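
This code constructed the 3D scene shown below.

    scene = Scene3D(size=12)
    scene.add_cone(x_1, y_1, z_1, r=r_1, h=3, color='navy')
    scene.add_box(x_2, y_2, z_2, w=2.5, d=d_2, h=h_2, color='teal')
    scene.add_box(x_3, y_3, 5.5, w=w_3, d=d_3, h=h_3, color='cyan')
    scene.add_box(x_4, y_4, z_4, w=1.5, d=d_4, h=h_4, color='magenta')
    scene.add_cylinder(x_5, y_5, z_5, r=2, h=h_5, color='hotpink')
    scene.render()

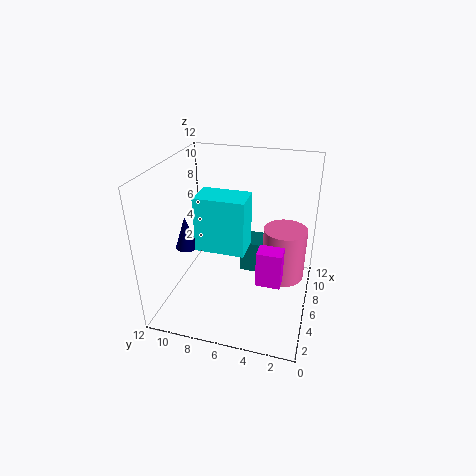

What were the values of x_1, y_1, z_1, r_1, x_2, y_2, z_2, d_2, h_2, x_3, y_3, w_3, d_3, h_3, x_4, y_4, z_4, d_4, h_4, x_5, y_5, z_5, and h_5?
x_1 = 6.5
y_1 = 11
z_1 = 4
r_1 = 1
x_2 = 8.5
y_2 = 4.5
z_2 = 1
d_2 = 2
h_2 = 3
x_3 = 4
y_3 = 5
w_3 = 2.5
d_3 = 4
h_3 = 4.5
x_4 = 4
y_4 = 2
z_4 = 3
d_4 = 2
h_4 = 3
x_5 = 9.5
y_5 = 2.5
z_5 = 0.5
h_5 = 5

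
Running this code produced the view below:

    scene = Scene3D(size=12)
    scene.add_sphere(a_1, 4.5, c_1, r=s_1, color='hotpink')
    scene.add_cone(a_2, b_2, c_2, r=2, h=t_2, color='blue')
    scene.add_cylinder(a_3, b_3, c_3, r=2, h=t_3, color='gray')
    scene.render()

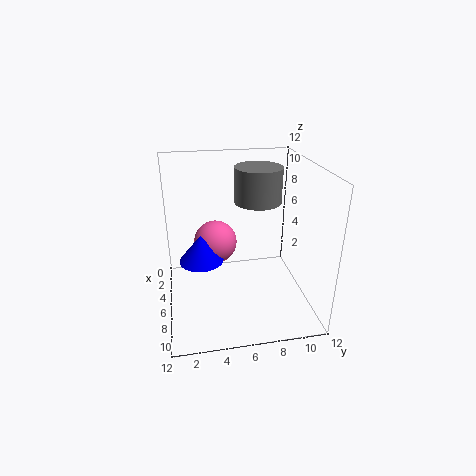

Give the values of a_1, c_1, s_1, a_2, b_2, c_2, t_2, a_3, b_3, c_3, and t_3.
a_1 = 2.5, c_1 = 4, s_1 = 2, a_2 = 4, b_2 = 3, c_2 = 3, t_2 = 2.5, a_3 = 4.5, b_3 = 8, c_3 = 8.5, t_3 = 3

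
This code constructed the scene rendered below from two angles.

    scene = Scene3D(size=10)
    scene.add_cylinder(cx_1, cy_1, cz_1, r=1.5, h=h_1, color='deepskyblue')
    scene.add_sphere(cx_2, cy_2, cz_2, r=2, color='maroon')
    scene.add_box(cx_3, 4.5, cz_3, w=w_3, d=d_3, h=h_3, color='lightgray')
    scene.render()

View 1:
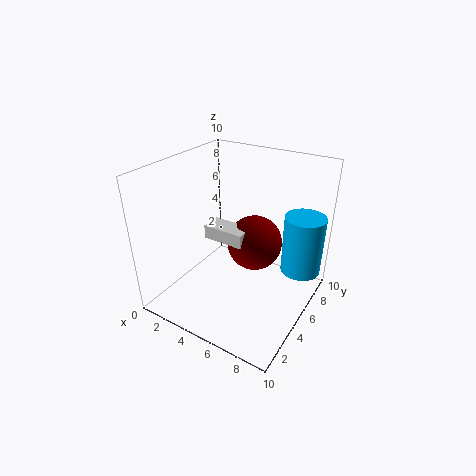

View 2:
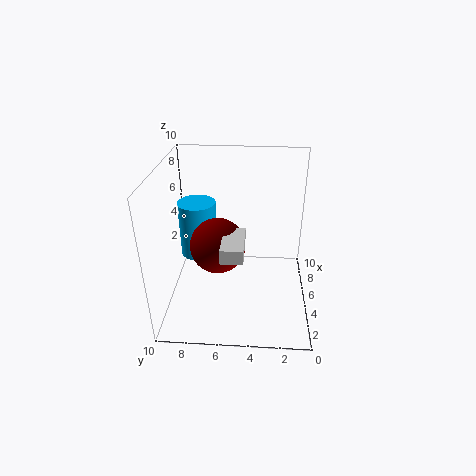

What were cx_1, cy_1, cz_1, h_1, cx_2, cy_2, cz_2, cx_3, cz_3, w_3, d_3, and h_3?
cx_1 = 8.5; cy_1 = 8.5; cz_1 = 1.5; h_1 = 4.5; cx_2 = 5.5; cy_2 = 6.5; cz_2 = 4; cx_3 = 2.5; cz_3 = 4.5; w_3 = 3; d_3 = 1.5; h_3 = 1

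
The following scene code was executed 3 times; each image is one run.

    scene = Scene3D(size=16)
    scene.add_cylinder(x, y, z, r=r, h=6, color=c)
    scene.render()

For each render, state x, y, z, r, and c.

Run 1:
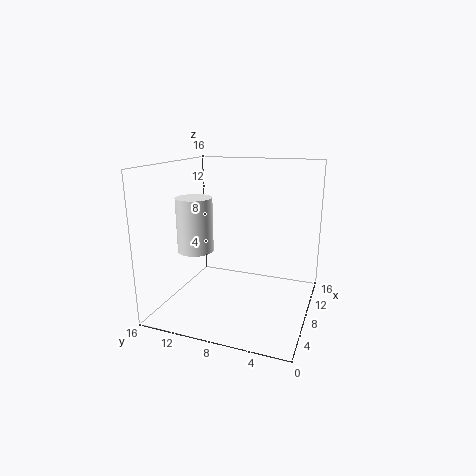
x = 6.5, y = 12.5, z = 6.5, r = 2, c = 'white'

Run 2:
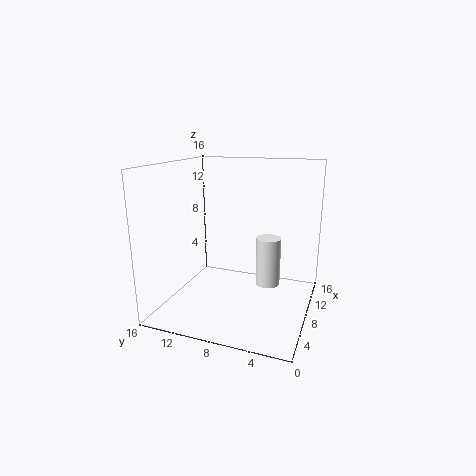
x = 12, y = 5.5, z = 1, r = 1.5, c = 'white'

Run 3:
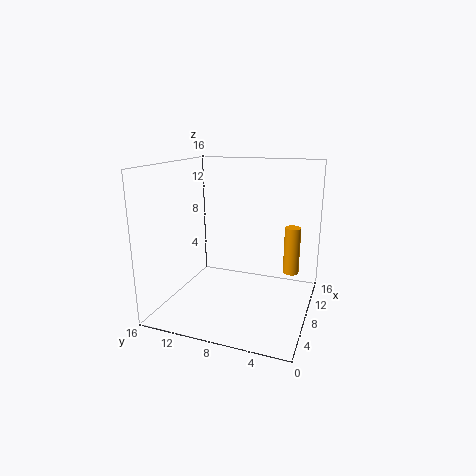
x = 14, y = 3, z = 2, r = 1, c = 'orange'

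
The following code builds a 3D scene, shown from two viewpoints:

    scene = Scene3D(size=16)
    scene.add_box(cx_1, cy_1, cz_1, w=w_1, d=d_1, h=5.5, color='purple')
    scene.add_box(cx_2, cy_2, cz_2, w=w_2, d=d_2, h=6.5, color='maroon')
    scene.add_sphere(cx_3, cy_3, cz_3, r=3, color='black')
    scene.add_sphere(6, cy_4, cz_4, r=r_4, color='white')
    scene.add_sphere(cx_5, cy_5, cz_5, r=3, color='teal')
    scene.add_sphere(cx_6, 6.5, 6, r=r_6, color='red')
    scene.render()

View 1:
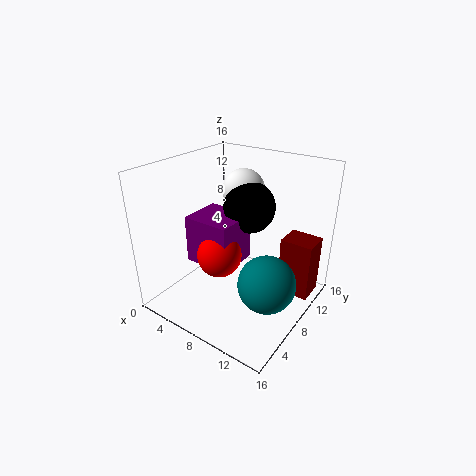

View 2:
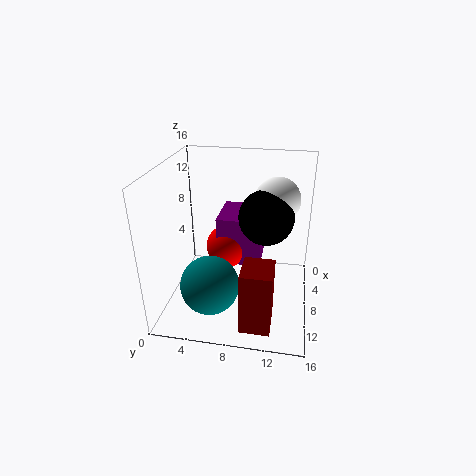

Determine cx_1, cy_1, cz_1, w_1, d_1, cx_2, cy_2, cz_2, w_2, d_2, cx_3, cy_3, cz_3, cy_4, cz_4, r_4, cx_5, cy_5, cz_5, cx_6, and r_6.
cx_1 = 2.5; cy_1 = 5.5; cz_1 = 4.5; w_1 = 5.5; d_1 = 5; cx_2 = 12.5; cy_2 = 9.5; cz_2 = 2; w_2 = 3.5; d_2 = 3; cx_3 = 7.5; cy_3 = 11; cz_3 = 10.5; cy_4 = 12; cz_4 = 12; r_4 = 2.5; cx_5 = 13; cy_5 = 6; cz_5 = 5; cx_6 = 6.5; r_6 = 2.5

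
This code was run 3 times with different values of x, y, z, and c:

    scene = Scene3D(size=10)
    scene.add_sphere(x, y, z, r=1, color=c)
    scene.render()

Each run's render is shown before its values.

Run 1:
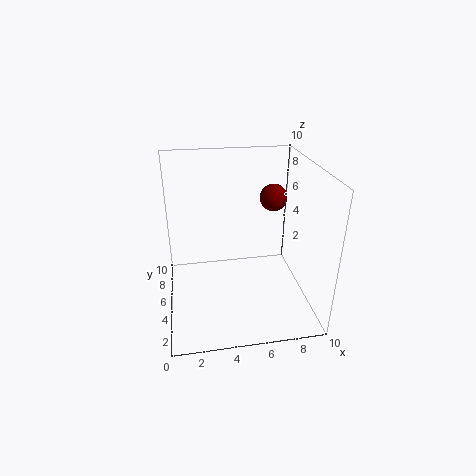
x = 8
y = 7
z = 7
c = 'maroon'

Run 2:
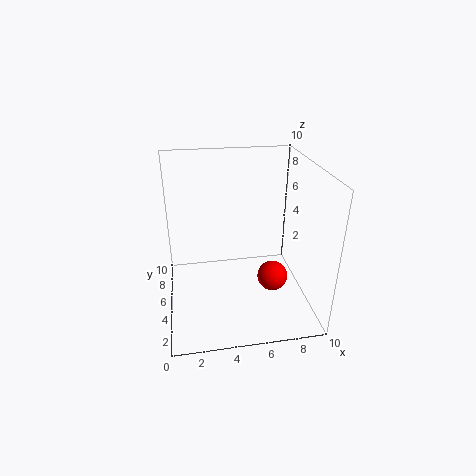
x = 7
y = 3
z = 3
c = 'red'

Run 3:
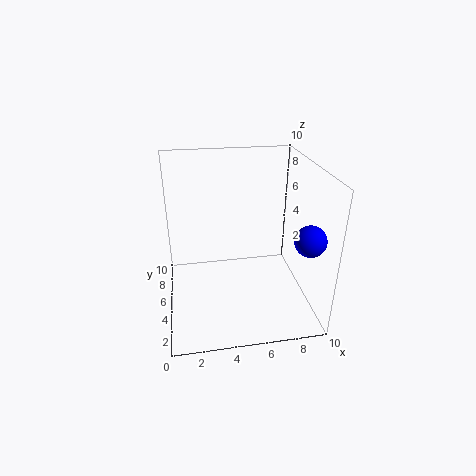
x = 9
y = 2
z = 6
c = 'blue'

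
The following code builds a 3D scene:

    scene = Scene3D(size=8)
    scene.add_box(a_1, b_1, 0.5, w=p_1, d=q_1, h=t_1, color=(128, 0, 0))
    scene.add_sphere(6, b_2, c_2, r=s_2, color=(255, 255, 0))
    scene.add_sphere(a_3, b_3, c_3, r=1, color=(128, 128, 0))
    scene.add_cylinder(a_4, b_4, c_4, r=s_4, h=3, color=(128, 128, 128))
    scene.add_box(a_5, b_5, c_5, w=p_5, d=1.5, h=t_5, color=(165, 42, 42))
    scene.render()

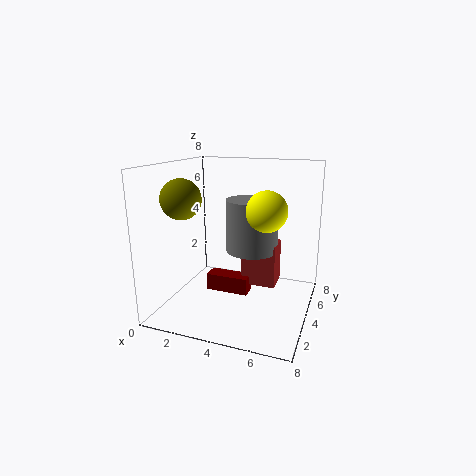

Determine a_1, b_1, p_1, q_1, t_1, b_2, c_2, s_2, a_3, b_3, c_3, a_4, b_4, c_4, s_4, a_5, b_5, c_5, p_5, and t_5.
a_1 = 2; b_1 = 4; p_1 = 2.5; q_1 = 1; t_1 = 1; b_2 = 2.5; c_2 = 6; s_2 = 1; a_3 = 2; b_3 = 1.5; c_3 = 6.5; a_4 = 4.5; b_4 = 5; c_4 = 3; s_4 = 1.5; a_5 = 4; b_5 = 4.5; c_5 = 1; p_5 = 2; t_5 = 2.5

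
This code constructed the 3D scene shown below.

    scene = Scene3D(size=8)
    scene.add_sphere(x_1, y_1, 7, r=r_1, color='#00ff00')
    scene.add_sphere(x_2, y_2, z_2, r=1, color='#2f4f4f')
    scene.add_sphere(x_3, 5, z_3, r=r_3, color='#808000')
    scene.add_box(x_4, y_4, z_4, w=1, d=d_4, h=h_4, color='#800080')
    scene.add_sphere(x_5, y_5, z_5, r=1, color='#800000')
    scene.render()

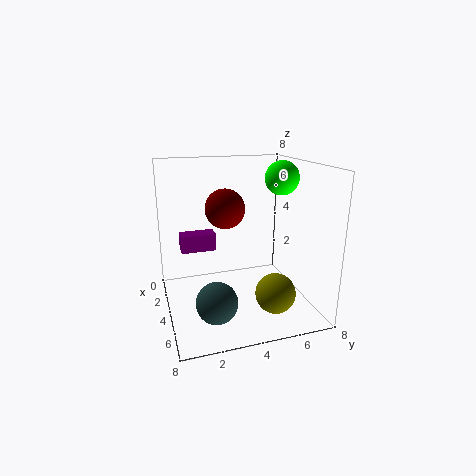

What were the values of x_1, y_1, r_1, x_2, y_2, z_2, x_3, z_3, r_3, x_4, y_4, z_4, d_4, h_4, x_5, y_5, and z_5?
x_1 = 3
y_1 = 7
r_1 = 1
x_2 = 7
y_2 = 2
z_2 = 2
x_3 = 7
z_3 = 2
r_3 = 1
x_4 = 2
y_4 = 1
z_4 = 3
d_4 = 2
h_4 = 1
x_5 = 5
y_5 = 3
z_5 = 6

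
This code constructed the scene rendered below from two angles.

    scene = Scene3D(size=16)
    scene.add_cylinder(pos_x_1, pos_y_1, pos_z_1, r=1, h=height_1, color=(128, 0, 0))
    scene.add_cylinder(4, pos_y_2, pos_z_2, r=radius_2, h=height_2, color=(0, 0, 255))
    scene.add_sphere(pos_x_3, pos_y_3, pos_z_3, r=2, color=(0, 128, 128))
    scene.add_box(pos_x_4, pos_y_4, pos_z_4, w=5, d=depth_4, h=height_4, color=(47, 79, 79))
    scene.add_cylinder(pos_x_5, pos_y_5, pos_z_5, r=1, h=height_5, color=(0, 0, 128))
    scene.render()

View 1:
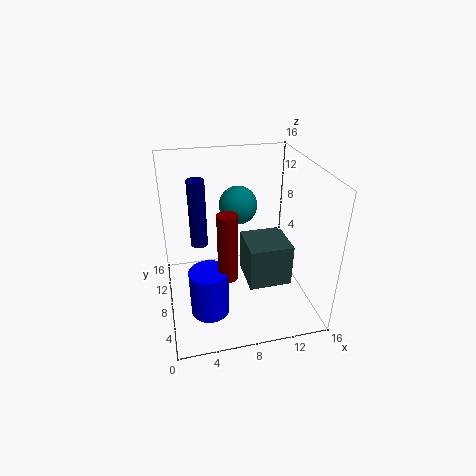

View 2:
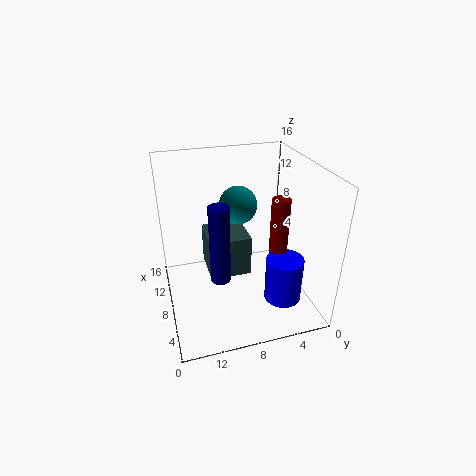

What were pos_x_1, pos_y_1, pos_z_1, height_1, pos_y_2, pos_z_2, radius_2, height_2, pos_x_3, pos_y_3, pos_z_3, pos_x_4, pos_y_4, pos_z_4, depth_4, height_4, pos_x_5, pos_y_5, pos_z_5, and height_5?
pos_x_1 = 6, pos_y_1 = 4, pos_z_1 = 6, height_1 = 7, pos_y_2 = 4, pos_z_2 = 2, radius_2 = 2, height_2 = 5, pos_x_3 = 8, pos_y_3 = 8, pos_z_3 = 12, pos_x_4 = 9, pos_y_4 = 6, pos_z_4 = 2, depth_4 = 5, height_4 = 5, pos_x_5 = 4, pos_y_5 = 11, pos_z_5 = 6, height_5 = 8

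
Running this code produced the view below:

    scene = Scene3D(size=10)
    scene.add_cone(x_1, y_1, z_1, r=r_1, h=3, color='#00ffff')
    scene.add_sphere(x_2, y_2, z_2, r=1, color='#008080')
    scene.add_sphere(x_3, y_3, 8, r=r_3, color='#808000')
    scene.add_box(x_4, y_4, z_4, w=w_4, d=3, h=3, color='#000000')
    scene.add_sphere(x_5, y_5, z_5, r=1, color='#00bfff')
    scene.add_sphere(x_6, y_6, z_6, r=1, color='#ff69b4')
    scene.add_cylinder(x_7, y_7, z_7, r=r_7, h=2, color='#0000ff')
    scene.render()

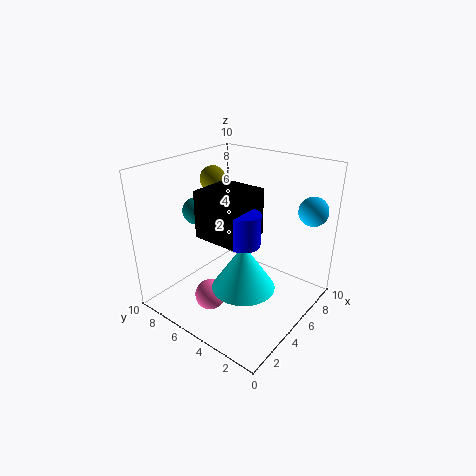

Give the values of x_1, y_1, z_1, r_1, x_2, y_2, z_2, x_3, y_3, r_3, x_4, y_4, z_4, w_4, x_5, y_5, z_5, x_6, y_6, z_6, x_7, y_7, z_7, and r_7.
x_1 = 3
y_1 = 3
z_1 = 3
r_1 = 2
x_2 = 5
y_2 = 9
z_2 = 6
x_3 = 7
y_3 = 9
r_3 = 1
x_4 = 2
y_4 = 3
z_4 = 6
w_4 = 3
x_5 = 8
y_5 = 1
z_5 = 7
x_6 = 2
y_6 = 5
z_6 = 2
x_7 = 3
y_7 = 3
z_7 = 6
r_7 = 1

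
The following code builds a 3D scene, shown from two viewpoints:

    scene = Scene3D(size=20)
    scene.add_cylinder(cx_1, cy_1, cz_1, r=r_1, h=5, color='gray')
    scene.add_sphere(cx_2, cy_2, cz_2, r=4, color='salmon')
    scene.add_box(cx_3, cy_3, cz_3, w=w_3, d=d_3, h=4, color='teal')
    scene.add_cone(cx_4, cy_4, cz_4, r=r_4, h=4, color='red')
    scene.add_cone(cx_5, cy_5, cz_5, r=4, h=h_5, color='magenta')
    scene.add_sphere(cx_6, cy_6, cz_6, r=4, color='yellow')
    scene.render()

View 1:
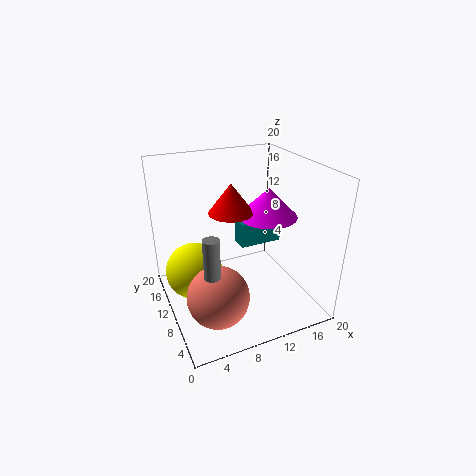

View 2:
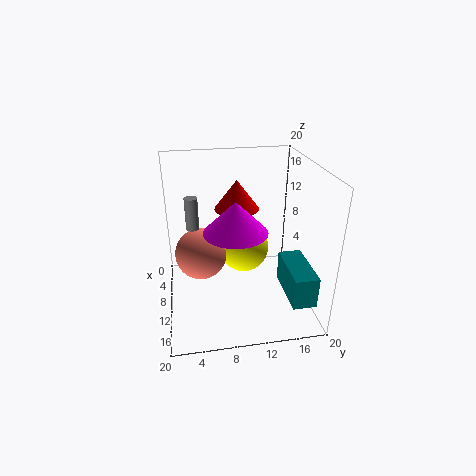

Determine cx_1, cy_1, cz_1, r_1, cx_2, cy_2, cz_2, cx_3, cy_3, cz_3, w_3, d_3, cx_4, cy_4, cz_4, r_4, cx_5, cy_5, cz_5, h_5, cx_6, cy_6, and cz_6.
cx_1 = 4; cy_1 = 4; cz_1 = 9; r_1 = 1; cx_2 = 5; cy_2 = 5; cz_2 = 5; cx_3 = 13; cy_3 = 15; cz_3 = 5; w_3 = 7; d_3 = 3; cx_4 = 9; cy_4 = 10; cz_4 = 14; r_4 = 3; cx_5 = 14; cy_5 = 9; cz_5 = 13; h_5 = 4; cx_6 = 4; cy_6 = 12; cz_6 = 5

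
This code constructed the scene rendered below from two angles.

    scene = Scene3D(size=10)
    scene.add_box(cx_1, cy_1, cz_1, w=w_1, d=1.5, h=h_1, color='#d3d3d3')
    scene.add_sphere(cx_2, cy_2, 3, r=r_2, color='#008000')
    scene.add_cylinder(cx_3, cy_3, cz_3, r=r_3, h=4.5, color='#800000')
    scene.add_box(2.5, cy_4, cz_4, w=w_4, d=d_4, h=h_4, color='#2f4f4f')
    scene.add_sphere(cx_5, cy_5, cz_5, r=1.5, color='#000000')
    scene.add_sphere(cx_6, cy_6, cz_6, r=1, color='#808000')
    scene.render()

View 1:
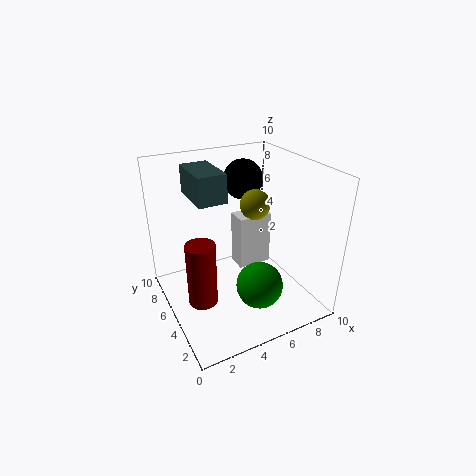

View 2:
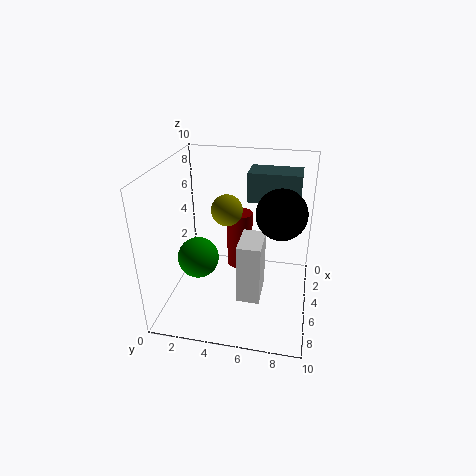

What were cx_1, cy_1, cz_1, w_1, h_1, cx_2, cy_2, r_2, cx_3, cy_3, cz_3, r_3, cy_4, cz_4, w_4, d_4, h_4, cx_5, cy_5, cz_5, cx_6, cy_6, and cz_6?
cx_1 = 5.5, cy_1 = 5.5, cz_1 = 2, w_1 = 2.5, h_1 = 4, cx_2 = 5, cy_2 = 2, r_2 = 1.5, cx_3 = 2, cy_3 = 4.5, cz_3 = 1, r_3 = 1, cy_4 = 5.5, cz_4 = 7.5, w_4 = 2, d_4 = 3.5, h_4 = 2, cx_5 = 7, cy_5 = 8, cz_5 = 8, cx_6 = 6, cy_6 = 4.5, cz_6 = 7.5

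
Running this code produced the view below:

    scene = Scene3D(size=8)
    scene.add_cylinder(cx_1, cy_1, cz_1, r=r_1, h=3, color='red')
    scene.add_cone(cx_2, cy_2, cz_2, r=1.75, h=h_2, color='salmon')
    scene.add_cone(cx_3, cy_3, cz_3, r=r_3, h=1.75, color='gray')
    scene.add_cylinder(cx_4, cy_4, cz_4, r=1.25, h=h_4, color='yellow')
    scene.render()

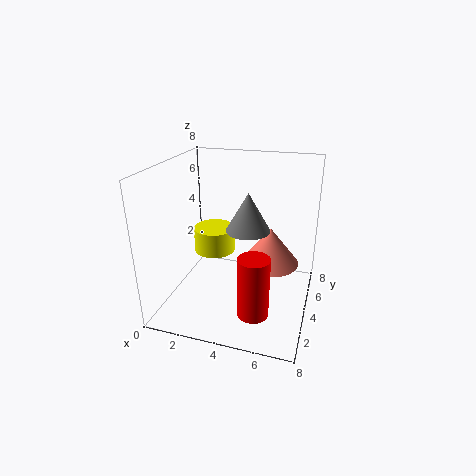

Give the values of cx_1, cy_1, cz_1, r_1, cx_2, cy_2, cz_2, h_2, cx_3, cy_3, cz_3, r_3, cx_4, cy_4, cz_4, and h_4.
cx_1 = 5.75
cy_1 = 0.75
cz_1 = 1.75
r_1 = 0.75
cx_2 = 5.5
cy_2 = 5.75
cz_2 = 1.75
h_2 = 2.25
cx_3 = 5.25
cy_3 = 1.5
cz_3 = 5.75
r_3 = 1
cx_4 = 2
cy_4 = 5.5
cz_4 = 2.25
h_4 = 1.5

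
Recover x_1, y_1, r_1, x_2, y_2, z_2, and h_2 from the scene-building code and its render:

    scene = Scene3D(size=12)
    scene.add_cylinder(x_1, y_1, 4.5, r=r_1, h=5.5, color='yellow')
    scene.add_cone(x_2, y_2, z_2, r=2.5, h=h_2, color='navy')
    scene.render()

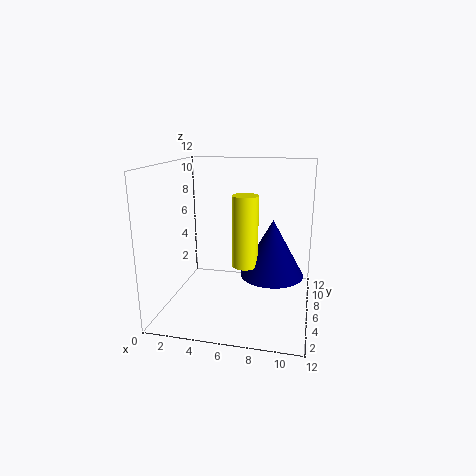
x_1 = 7
y_1 = 4
r_1 = 1
x_2 = 9
y_2 = 5
z_2 = 3.5
h_2 = 4.5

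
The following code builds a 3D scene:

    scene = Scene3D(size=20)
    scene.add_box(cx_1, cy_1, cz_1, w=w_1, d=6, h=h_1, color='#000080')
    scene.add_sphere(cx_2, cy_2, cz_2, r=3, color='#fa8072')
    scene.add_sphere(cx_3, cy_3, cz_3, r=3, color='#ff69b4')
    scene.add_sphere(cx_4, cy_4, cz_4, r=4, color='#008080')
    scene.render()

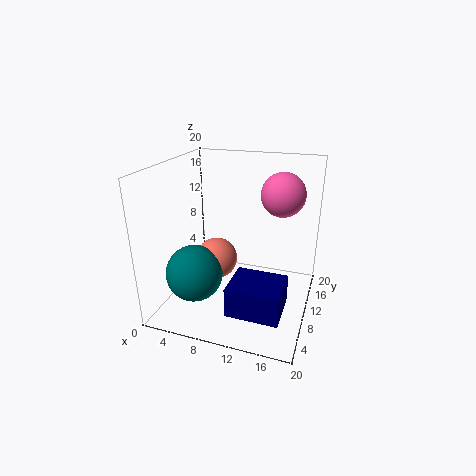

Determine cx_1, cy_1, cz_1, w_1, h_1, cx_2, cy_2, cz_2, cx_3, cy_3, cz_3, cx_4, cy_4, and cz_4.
cx_1 = 10.5
cy_1 = 3
cz_1 = 2
w_1 = 7
h_1 = 4
cx_2 = 6.5
cy_2 = 10.5
cz_2 = 6
cx_3 = 15.5
cy_3 = 12.5
cz_3 = 16
cx_4 = 4.5
cy_4 = 7
cz_4 = 5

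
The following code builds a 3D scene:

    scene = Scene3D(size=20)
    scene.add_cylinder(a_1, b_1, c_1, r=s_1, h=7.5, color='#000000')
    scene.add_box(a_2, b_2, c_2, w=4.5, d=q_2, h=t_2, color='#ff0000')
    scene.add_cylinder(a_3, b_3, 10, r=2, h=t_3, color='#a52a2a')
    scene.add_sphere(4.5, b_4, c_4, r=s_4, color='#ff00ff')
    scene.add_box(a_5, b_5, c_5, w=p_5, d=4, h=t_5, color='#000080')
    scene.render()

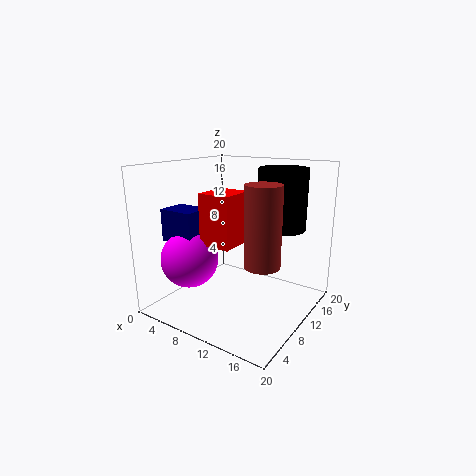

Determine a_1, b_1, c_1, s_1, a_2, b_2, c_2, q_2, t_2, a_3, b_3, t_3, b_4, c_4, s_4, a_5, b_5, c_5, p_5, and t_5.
a_1 = 16.5
b_1 = 10
c_1 = 12.5
s_1 = 3
a_2 = 6.5
b_2 = 6
c_2 = 9.5
q_2 = 5
t_2 = 7
a_3 = 17.5
b_3 = 3.5
t_3 = 9
b_4 = 6
c_4 = 7
s_4 = 4
a_5 = 1
b_5 = 4.5
c_5 = 9.5
p_5 = 5
t_5 = 4.5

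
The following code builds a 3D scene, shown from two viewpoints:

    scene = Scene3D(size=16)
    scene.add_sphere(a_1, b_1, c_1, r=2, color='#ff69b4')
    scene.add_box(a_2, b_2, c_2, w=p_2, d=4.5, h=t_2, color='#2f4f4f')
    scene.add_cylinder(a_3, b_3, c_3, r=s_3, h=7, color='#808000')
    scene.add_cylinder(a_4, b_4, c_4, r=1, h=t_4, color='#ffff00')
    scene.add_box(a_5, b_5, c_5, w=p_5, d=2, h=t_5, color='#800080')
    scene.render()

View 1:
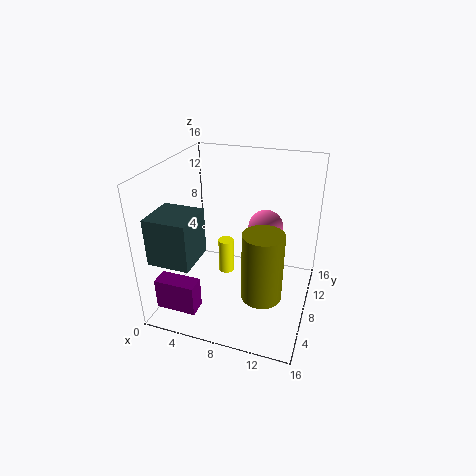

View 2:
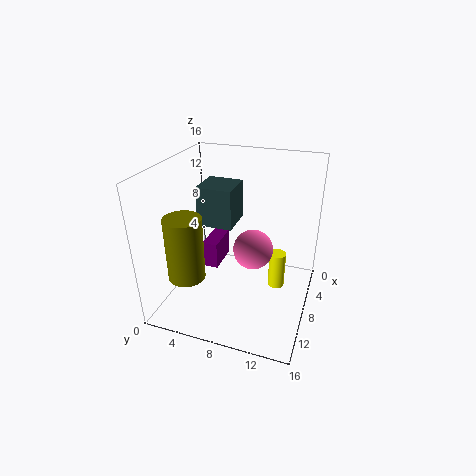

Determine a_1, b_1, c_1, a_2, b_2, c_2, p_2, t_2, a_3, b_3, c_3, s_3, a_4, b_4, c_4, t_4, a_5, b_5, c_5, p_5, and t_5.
a_1 = 10.5, b_1 = 10.5, c_1 = 8.5, a_2 = 0.5, b_2 = 1.5, c_2 = 7, p_2 = 4.5, t_2 = 5, a_3 = 12, b_3 = 3.5, c_3 = 4.5, s_3 = 2, a_4 = 5, b_4 = 12, c_4 = 0.5, t_4 = 4.5, a_5 = 0.5, b_5 = 2, c_5 = 1, p_5 = 4.5, t_5 = 3.5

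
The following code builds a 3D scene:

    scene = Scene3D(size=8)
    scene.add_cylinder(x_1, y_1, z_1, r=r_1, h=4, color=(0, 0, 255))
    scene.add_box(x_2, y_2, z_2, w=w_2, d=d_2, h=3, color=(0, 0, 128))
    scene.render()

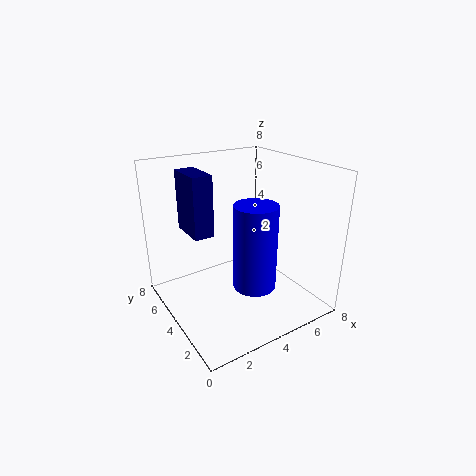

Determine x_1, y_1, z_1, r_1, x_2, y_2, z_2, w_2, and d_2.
x_1 = 3; y_1 = 1; z_1 = 3; r_1 = 1; x_2 = 1; y_2 = 3; z_2 = 5; w_2 = 1; d_2 = 2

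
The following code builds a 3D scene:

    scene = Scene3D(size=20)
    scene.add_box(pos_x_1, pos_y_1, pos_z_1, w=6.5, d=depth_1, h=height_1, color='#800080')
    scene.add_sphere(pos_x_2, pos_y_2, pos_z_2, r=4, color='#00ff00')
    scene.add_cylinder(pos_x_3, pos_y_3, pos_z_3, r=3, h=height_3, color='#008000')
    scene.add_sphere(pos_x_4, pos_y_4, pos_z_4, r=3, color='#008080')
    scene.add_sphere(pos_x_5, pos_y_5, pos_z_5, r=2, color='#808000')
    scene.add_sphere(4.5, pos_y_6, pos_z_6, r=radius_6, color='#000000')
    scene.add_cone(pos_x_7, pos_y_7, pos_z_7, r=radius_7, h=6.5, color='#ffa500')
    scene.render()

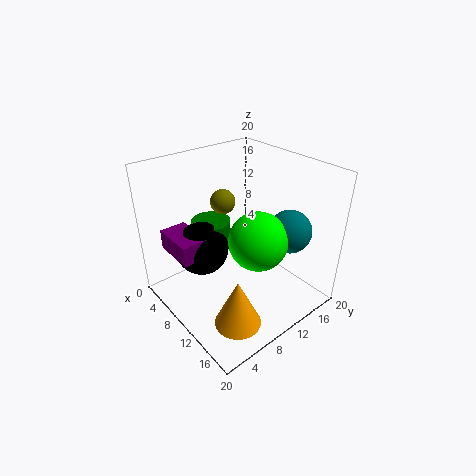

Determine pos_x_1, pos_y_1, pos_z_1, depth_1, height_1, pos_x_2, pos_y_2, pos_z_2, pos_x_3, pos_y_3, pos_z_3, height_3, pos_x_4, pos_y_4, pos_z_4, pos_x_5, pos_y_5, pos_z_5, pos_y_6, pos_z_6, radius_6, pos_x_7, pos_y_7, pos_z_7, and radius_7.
pos_x_1 = 0.5, pos_y_1 = 3, pos_z_1 = 6.5, depth_1 = 4, height_1 = 3, pos_x_2 = 13, pos_y_2 = 11, pos_z_2 = 10.5, pos_x_3 = 3.5, pos_y_3 = 10, pos_z_3 = 6, height_3 = 4, pos_x_4 = 14.5, pos_y_4 = 15.5, pos_z_4 = 11, pos_x_5 = 2, pos_y_5 = 13.5, pos_z_5 = 11.5, pos_y_6 = 7.5, pos_z_6 = 6.5, radius_6 = 4, pos_x_7 = 16, pos_y_7 = 5, pos_z_7 = 2, radius_7 = 3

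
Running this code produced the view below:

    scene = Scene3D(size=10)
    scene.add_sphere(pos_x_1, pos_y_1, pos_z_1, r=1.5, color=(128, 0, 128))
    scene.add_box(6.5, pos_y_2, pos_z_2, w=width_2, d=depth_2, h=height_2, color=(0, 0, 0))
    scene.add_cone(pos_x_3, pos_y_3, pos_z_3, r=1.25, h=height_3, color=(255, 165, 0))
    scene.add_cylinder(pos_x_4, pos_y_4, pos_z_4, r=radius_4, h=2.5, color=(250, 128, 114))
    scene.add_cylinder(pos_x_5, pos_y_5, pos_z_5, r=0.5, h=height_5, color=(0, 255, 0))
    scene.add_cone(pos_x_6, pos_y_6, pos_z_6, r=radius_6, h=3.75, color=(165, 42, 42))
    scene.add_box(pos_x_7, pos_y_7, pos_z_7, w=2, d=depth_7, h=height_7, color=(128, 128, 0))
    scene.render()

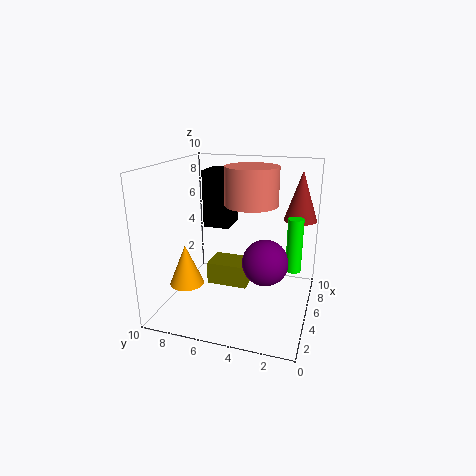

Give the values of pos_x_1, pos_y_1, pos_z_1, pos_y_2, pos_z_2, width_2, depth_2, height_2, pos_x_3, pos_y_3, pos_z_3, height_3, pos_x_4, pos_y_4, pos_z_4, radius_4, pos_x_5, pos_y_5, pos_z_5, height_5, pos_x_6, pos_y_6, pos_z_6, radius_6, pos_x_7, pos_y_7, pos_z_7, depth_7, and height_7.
pos_x_1 = 3.75, pos_y_1 = 2.75, pos_z_1 = 4, pos_y_2 = 6.25, pos_z_2 = 5, width_2 = 2.25, depth_2 = 2, height_2 = 4.25, pos_x_3 = 4.25, pos_y_3 = 8.75, pos_z_3 = 1.25, height_3 = 3, pos_x_4 = 4.75, pos_y_4 = 4, pos_z_4 = 7.5, radius_4 = 1.75, pos_x_5 = 4.25, pos_y_5 = 1, pos_z_5 = 3.5, height_5 = 3.5, pos_x_6 = 8.75, pos_y_6 = 1.25, pos_z_6 = 5.5, radius_6 = 1.25, pos_x_7 = 3.5, pos_y_7 = 4, pos_z_7 = 2, depth_7 = 2.75, height_7 = 1.5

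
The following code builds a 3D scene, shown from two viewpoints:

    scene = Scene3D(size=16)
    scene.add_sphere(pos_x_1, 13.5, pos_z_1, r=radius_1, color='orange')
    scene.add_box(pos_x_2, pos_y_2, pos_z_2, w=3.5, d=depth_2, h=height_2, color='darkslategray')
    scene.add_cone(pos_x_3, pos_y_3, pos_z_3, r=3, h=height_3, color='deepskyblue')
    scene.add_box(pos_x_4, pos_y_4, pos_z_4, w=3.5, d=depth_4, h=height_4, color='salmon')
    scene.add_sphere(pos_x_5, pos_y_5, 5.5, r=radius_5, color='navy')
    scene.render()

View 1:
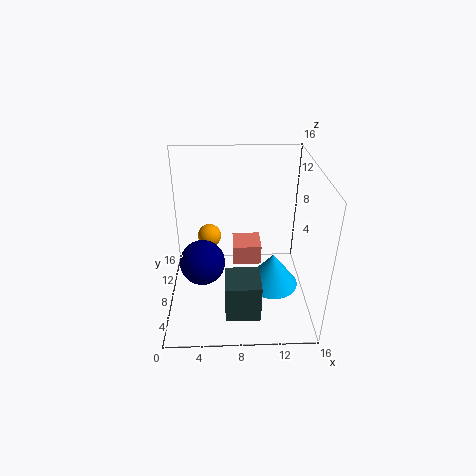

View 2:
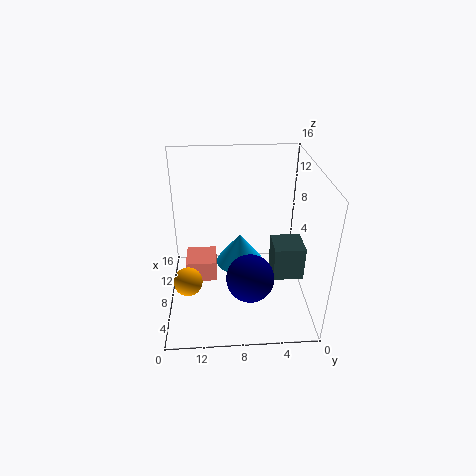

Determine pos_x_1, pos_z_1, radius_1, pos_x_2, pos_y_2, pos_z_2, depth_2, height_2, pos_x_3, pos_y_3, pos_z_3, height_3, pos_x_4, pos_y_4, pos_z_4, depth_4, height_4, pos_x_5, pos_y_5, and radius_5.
pos_x_1 = 4.5; pos_z_1 = 5; radius_1 = 1.5; pos_x_2 = 6.5; pos_y_2 = 0.5; pos_z_2 = 3; depth_2 = 3.5; height_2 = 4; pos_x_3 = 12; pos_y_3 = 7.5; pos_z_3 = 2; height_3 = 4; pos_x_4 = 7.5; pos_y_4 = 10.5; pos_z_4 = 2.5; depth_4 = 3.5; height_4 = 2.5; pos_x_5 = 4; pos_y_5 = 7; radius_5 = 2.5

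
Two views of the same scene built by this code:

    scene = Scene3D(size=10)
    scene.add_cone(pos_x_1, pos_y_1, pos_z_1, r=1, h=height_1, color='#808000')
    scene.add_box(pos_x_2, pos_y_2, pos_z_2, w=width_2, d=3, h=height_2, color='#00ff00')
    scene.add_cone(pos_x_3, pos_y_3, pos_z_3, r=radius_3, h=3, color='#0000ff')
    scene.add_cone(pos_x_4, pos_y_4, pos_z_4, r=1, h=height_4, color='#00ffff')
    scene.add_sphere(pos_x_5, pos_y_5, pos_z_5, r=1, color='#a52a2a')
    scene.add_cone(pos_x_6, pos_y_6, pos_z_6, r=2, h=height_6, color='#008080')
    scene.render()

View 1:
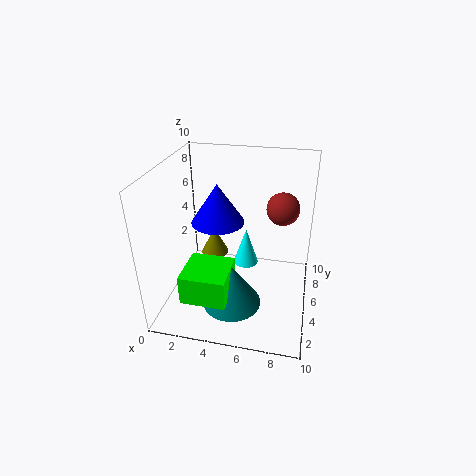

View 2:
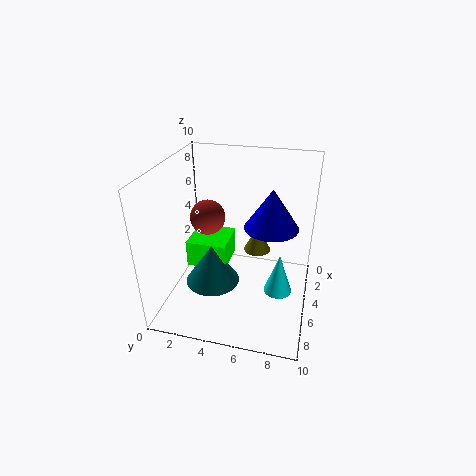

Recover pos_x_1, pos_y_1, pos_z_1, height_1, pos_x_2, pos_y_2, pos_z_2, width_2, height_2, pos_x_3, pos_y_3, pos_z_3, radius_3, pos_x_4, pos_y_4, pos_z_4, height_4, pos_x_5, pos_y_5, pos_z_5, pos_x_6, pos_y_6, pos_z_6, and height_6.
pos_x_1 = 3; pos_y_1 = 6; pos_z_1 = 3; height_1 = 2; pos_x_2 = 2; pos_y_2 = 1; pos_z_2 = 2; width_2 = 3; height_2 = 2; pos_x_3 = 3; pos_y_3 = 7; pos_z_3 = 5; radius_3 = 2; pos_x_4 = 5; pos_y_4 = 8; pos_z_4 = 1; height_4 = 3; pos_x_5 = 8; pos_y_5 = 4; pos_z_5 = 8; pos_x_6 = 5; pos_y_6 = 3; pos_z_6 = 1; height_6 = 3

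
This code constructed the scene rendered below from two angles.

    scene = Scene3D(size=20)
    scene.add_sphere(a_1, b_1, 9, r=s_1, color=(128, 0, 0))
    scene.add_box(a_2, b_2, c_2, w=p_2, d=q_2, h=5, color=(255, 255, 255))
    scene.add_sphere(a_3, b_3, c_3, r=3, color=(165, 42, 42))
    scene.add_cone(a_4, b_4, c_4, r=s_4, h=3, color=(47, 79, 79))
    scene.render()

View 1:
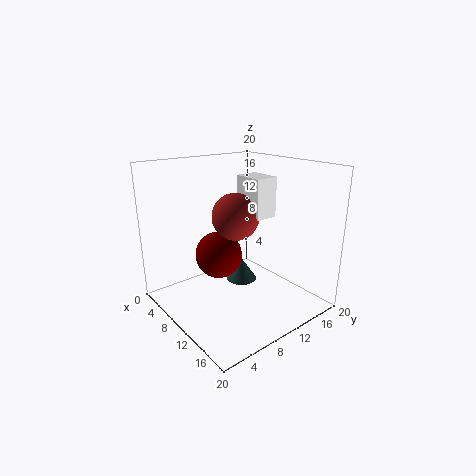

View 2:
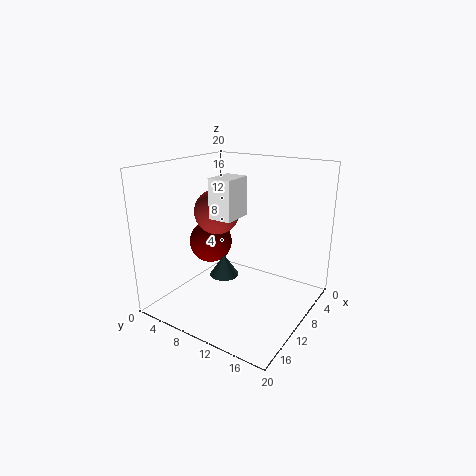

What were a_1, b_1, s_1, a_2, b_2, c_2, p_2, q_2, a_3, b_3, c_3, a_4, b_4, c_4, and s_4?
a_1 = 11; b_1 = 6; s_1 = 3; a_2 = 11; b_2 = 9; c_2 = 14; p_2 = 4; q_2 = 3; a_3 = 12; b_3 = 8; c_3 = 14; a_4 = 12; b_4 = 9; c_4 = 5; s_4 = 2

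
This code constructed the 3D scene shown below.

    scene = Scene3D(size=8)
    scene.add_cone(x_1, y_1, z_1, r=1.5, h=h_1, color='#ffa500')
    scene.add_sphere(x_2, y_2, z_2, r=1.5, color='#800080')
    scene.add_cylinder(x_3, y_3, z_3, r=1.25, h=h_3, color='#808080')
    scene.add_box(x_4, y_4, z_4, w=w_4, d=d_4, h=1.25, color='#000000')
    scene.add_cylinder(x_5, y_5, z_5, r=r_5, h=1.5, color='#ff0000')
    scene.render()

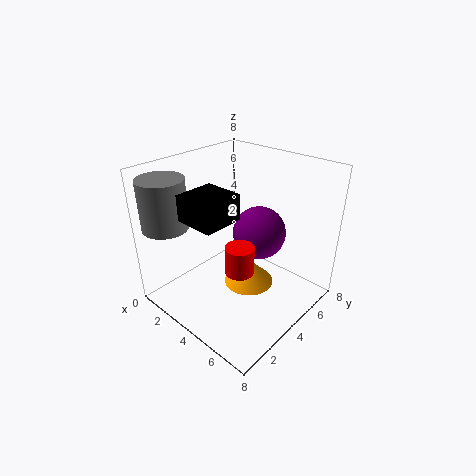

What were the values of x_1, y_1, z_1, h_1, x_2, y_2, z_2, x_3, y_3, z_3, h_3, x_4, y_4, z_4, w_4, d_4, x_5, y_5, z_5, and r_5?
x_1 = 4, y_1 = 5, z_1 = 0.5, h_1 = 1.5, x_2 = 4.5, y_2 = 5.25, z_2 = 4, x_3 = 1.25, y_3 = 1.25, z_3 = 4.75, h_3 = 2.75, x_4 = 3.5, y_4 = 0.5, z_4 = 6.25, w_4 = 2, d_4 = 2, x_5 = 5.25, y_5 = 2.75, z_5 = 3, r_5 = 0.75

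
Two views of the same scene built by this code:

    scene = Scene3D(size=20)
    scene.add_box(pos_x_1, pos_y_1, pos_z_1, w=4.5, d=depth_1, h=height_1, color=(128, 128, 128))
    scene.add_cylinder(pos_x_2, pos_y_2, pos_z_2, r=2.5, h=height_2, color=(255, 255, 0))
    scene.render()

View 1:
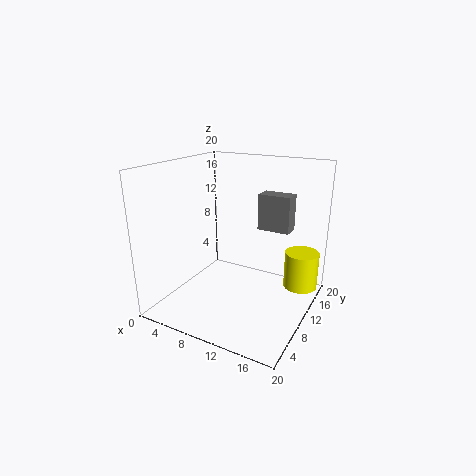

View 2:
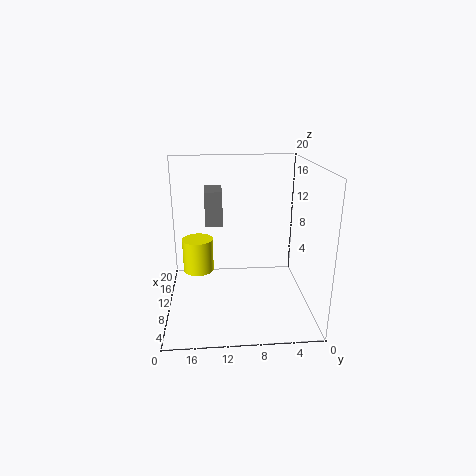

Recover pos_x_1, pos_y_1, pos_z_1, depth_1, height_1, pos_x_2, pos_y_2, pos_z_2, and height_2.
pos_x_1 = 12
pos_y_1 = 12
pos_z_1 = 11
depth_1 = 2.5
height_1 = 5
pos_x_2 = 17.5
pos_y_2 = 16
pos_z_2 = 1.5
height_2 = 5.5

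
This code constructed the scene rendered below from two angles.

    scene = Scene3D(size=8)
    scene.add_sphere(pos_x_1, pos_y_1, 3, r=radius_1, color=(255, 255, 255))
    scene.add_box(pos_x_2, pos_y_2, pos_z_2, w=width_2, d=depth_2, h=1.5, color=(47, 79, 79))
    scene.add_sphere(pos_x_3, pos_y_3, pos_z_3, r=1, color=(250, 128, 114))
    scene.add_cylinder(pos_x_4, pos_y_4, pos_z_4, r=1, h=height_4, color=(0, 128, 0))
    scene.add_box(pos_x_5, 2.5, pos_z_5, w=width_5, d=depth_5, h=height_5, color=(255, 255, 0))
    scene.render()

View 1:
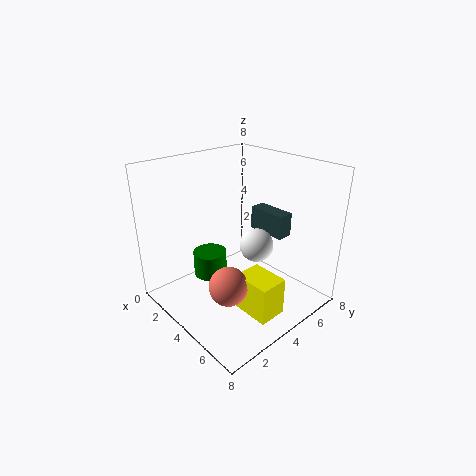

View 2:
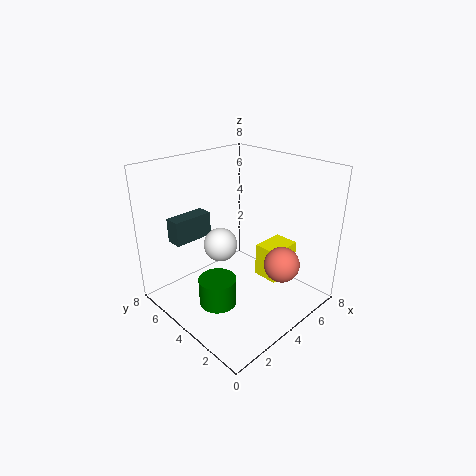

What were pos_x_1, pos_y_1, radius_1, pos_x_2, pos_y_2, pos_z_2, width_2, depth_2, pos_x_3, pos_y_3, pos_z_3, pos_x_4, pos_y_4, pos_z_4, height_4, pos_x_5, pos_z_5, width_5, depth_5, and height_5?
pos_x_1 = 4; pos_y_1 = 5.5; radius_1 = 1; pos_x_2 = 2; pos_y_2 = 7; pos_z_2 = 3; width_2 = 2.5; depth_2 = 1; pos_x_3 = 5.5; pos_y_3 = 2; pos_z_3 = 2.5; pos_x_4 = 2; pos_y_4 = 3.5; pos_z_4 = 1; height_4 = 1.5; pos_x_5 = 5.5; pos_z_5 = 1; width_5 = 2; depth_5 = 1.5; height_5 = 2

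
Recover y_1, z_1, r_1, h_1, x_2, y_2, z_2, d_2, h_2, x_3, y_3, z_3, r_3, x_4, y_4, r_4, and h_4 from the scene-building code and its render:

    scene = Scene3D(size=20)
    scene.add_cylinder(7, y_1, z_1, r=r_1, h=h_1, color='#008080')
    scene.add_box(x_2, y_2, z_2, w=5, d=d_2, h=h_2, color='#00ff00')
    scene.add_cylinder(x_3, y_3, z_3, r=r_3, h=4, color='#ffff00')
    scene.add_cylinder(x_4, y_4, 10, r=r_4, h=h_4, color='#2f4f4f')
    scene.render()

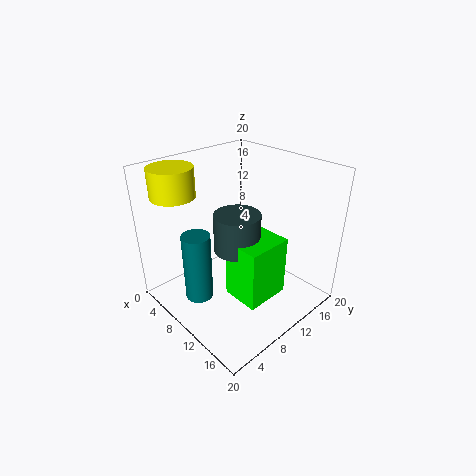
y_1 = 5; z_1 = 1; r_1 = 2; h_1 = 10; x_2 = 12; y_2 = 6; z_2 = 4; d_2 = 6; h_2 = 8; x_3 = 4; y_3 = 4; z_3 = 16; r_3 = 3; x_4 = 12; y_4 = 8; r_4 = 3; h_4 = 5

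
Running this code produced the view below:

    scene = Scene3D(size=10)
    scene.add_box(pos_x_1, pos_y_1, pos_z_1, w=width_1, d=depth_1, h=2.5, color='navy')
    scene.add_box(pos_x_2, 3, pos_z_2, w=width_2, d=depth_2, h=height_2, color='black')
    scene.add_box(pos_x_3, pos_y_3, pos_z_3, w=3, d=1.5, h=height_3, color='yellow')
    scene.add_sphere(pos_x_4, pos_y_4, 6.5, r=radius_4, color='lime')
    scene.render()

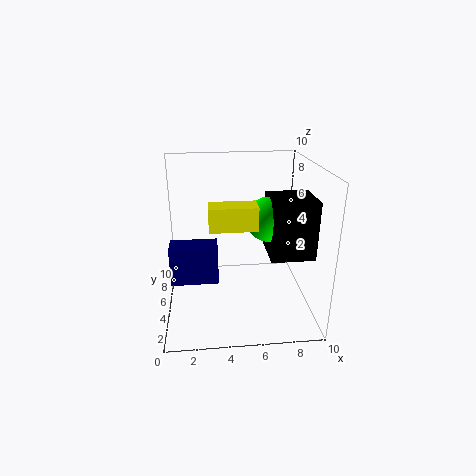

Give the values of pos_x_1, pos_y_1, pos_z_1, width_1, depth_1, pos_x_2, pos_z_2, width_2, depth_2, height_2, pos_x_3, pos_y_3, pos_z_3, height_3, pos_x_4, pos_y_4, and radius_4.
pos_x_1 = 0.5; pos_y_1 = 2.5; pos_z_1 = 3; width_1 = 3; depth_1 = 1.5; pos_x_2 = 7; pos_z_2 = 4; width_2 = 3; depth_2 = 3; height_2 = 4; pos_x_3 = 3; pos_y_3 = 2.5; pos_z_3 = 6.5; height_3 = 1.5; pos_x_4 = 7; pos_y_4 = 4.5; radius_4 = 1.5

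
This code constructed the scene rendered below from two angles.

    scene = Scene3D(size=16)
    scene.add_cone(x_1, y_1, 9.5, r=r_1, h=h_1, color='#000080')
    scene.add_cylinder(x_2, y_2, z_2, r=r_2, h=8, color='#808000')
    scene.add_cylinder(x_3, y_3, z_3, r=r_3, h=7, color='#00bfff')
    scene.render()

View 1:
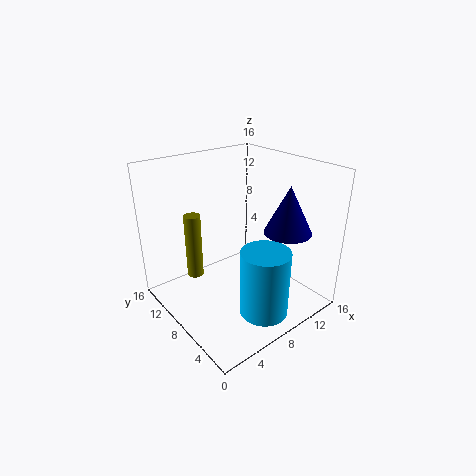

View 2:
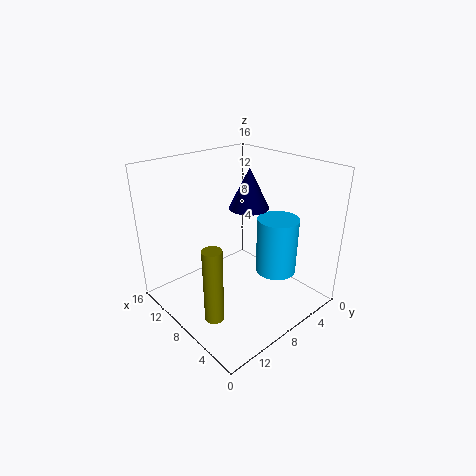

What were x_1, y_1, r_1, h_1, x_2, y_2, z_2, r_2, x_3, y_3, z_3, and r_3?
x_1 = 11
y_1 = 3.5
r_1 = 2.5
h_1 = 5
x_2 = 5.5
y_2 = 13.5
z_2 = 1.5
r_2 = 1
x_3 = 7
y_3 = 2.5
z_3 = 2
r_3 = 2.5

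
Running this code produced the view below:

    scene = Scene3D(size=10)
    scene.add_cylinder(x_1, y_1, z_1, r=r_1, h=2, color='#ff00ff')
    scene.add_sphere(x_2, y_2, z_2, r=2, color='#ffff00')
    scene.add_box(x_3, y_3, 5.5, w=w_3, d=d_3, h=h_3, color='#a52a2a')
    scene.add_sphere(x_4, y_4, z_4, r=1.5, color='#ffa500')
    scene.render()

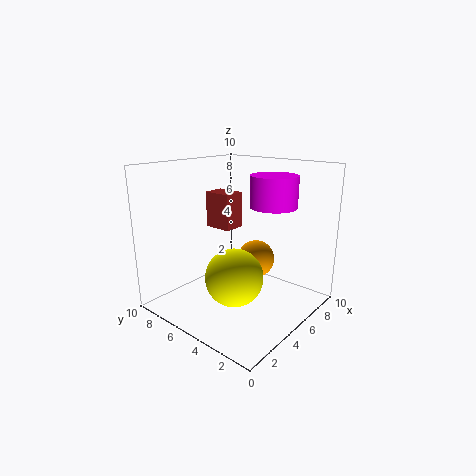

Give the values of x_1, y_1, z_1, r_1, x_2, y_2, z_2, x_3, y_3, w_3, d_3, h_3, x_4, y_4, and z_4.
x_1 = 5.5, y_1 = 2.5, z_1 = 7.5, r_1 = 1.5, x_2 = 4, y_2 = 4.5, z_2 = 2.5, x_3 = 4.5, y_3 = 5.5, w_3 = 1.5, d_3 = 2, h_3 = 2.5, x_4 = 8.5, y_4 = 6, z_4 = 2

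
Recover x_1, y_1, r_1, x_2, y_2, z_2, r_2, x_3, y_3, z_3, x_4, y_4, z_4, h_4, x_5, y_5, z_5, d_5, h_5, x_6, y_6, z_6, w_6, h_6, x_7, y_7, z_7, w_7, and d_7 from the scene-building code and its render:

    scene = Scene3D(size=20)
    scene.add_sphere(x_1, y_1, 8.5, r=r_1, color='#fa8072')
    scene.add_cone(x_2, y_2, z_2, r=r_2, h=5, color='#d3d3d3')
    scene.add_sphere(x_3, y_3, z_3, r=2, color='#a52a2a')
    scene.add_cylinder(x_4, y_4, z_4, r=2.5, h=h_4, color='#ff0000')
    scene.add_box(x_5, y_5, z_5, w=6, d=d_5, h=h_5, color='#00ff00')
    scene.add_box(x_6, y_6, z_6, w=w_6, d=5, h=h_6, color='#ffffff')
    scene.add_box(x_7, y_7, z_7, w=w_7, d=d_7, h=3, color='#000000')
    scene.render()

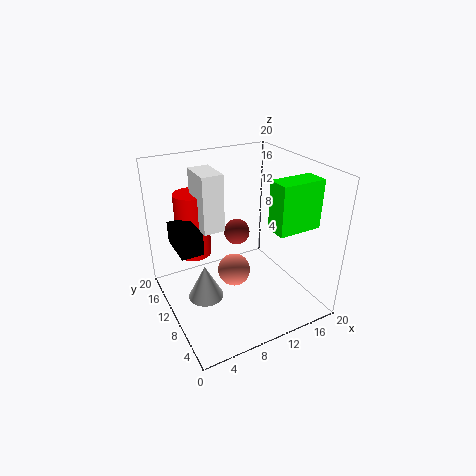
x_1 = 7
y_1 = 5.5
r_1 = 2
x_2 = 5
y_2 = 10.5
z_2 = 1.5
r_2 = 2.5
x_3 = 12.5
y_3 = 15
z_3 = 8
x_4 = 5.5
y_4 = 15.5
z_4 = 6
h_4 = 9.5
x_5 = 12.5
y_5 = 3.5
z_5 = 12.5
d_5 = 3
h_5 = 6.5
x_6 = 5.5
y_6 = 11
z_6 = 11
w_6 = 3
h_6 = 8
x_7 = 1.5
y_7 = 9
z_7 = 9.5
w_7 = 3
d_7 = 5.5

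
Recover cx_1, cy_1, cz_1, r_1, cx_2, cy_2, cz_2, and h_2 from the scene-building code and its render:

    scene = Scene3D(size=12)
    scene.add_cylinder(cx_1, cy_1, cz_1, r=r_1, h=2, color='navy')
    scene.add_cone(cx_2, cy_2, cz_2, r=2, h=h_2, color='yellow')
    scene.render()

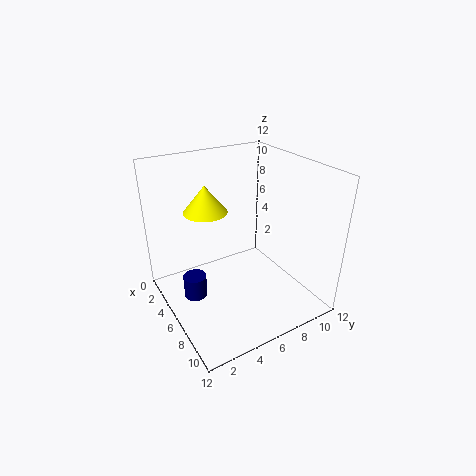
cx_1 = 4.5, cy_1 = 2.5, cz_1 = 0.5, r_1 = 1, cx_2 = 2, cy_2 = 5, cz_2 = 7, h_2 = 2.5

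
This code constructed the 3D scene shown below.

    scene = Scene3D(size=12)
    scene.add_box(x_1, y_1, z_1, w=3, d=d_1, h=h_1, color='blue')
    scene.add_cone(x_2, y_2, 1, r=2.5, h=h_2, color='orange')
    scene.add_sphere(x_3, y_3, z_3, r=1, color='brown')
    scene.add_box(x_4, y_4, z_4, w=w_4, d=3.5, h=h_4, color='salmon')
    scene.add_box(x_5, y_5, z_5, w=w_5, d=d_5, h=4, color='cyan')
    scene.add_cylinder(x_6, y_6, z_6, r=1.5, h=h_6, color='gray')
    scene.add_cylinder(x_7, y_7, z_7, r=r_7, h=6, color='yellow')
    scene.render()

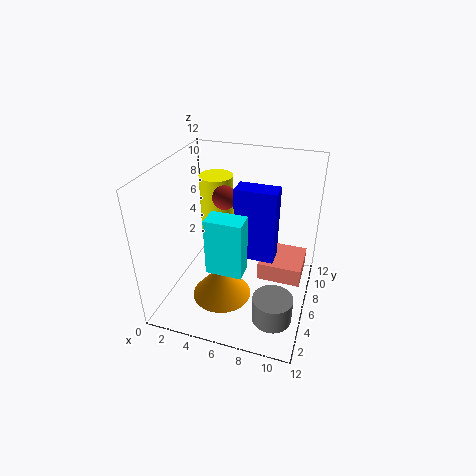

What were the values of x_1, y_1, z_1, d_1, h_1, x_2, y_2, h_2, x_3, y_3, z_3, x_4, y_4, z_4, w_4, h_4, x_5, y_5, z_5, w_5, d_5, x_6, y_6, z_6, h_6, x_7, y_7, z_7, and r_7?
x_1 = 6.5
y_1 = 3.5
z_1 = 6
d_1 = 1.5
h_1 = 5.5
x_2 = 5
y_2 = 4.5
h_2 = 3
x_3 = 4.5
y_3 = 7
z_3 = 9
x_4 = 8
y_4 = 5
z_4 = 3
w_4 = 3.5
h_4 = 1.5
x_5 = 5.5
y_5 = 0.5
z_5 = 6.5
w_5 = 2.5
d_5 = 1.5
x_6 = 10
y_6 = 2
z_6 = 2
h_6 = 2
x_7 = 3
y_7 = 9
z_7 = 4
r_7 = 1.5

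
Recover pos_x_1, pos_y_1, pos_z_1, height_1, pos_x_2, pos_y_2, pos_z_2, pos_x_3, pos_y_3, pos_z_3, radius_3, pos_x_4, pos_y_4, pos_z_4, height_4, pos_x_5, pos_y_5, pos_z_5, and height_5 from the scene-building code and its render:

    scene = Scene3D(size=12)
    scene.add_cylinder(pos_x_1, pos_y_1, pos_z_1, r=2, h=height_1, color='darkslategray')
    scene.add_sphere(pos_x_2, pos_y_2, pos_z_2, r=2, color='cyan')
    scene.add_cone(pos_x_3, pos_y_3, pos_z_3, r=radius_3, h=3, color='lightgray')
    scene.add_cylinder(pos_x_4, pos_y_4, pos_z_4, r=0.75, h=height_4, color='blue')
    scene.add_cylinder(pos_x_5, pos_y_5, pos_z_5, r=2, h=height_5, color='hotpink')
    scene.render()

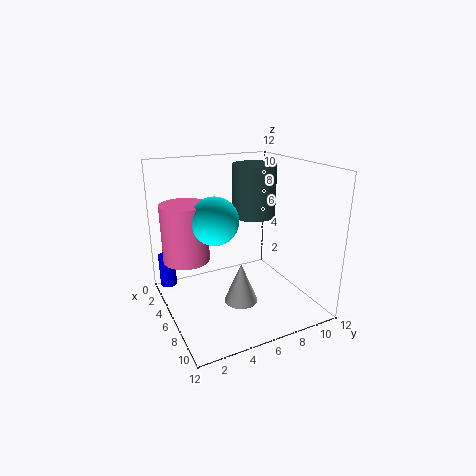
pos_x_1 = 3.25; pos_y_1 = 9; pos_z_1 = 6.75; height_1 = 4.75; pos_x_2 = 5.25; pos_y_2 = 4.25; pos_z_2 = 7.5; pos_x_3 = 9.5; pos_y_3 = 4.5; pos_z_3 = 2.5; radius_3 = 1.25; pos_x_4 = 1.25; pos_y_4 = 1; pos_z_4 = 0.5; height_4 = 3; pos_x_5 = 3.5; pos_y_5 = 2.25; pos_z_5 = 3.75; height_5 = 5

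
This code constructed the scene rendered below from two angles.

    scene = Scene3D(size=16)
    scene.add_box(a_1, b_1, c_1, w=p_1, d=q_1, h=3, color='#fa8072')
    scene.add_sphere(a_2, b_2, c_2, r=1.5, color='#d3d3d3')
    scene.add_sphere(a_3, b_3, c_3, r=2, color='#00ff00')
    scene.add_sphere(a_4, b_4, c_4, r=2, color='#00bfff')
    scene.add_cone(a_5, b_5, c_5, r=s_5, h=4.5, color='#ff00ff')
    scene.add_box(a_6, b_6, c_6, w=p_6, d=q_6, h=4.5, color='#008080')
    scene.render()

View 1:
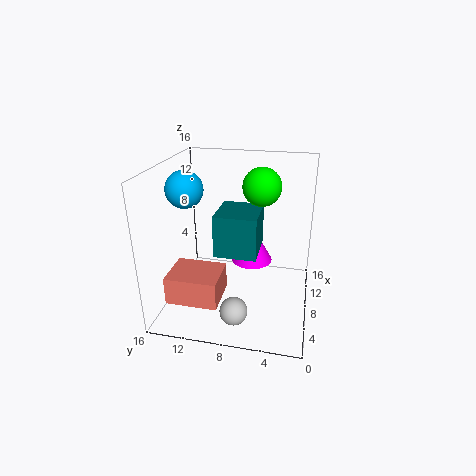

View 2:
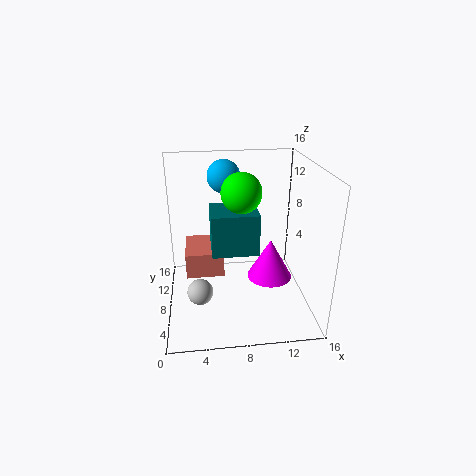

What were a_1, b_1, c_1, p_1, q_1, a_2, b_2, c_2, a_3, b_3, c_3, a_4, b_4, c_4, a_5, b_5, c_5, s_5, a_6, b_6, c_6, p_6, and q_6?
a_1 = 2, b_1 = 9, c_1 = 2.5, p_1 = 4.5, q_1 = 5.5, a_2 = 3.5, b_2 = 7.5, c_2 = 1.5, a_3 = 8, b_3 = 5.5, c_3 = 14, a_4 = 7, b_4 = 13.5, c_4 = 13.5, a_5 = 11.5, b_5 = 7, c_5 = 3.5, s_5 = 2.5, a_6 = 5, b_6 = 5.5, c_6 = 7, p_6 = 5, q_6 = 4.5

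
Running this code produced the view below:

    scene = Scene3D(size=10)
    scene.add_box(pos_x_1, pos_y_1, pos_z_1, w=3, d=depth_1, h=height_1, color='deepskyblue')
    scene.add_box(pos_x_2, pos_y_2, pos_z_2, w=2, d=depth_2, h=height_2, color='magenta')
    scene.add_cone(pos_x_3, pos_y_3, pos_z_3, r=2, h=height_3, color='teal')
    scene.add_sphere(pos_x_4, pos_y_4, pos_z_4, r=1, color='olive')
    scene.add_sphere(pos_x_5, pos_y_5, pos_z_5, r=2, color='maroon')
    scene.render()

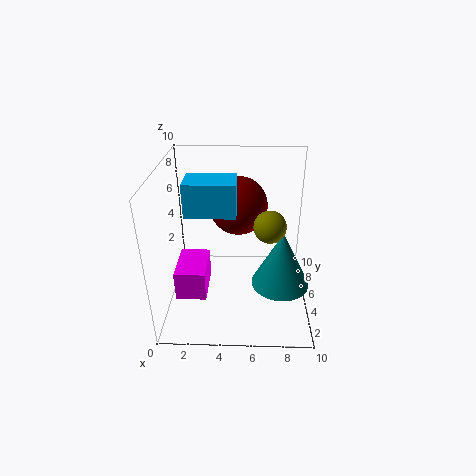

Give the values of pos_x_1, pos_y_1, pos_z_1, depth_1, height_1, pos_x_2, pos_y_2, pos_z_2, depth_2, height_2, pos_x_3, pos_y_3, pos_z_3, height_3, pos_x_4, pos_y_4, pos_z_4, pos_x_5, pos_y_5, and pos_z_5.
pos_x_1 = 2; pos_y_1 = 2; pos_z_1 = 8; depth_1 = 2; height_1 = 2; pos_x_2 = 1; pos_y_2 = 2; pos_z_2 = 2; depth_2 = 3; height_2 = 2; pos_x_3 = 8; pos_y_3 = 4; pos_z_3 = 2; height_3 = 4; pos_x_4 = 7; pos_y_4 = 3; pos_z_4 = 7; pos_x_5 = 5; pos_y_5 = 6; pos_z_5 = 7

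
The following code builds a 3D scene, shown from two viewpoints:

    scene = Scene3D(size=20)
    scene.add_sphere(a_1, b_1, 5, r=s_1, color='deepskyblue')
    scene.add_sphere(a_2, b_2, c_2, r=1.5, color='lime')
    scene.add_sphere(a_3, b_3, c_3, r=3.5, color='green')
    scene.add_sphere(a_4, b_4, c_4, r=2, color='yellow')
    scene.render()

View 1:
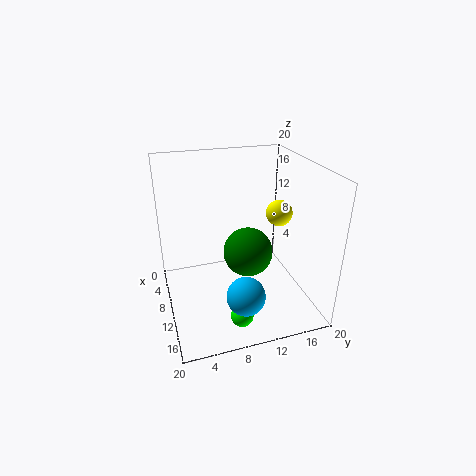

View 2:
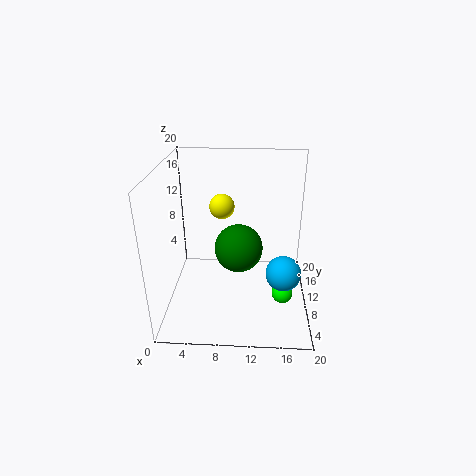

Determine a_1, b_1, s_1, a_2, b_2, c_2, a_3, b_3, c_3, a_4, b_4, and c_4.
a_1 = 16.5
b_1 = 9
s_1 = 2.5
a_2 = 16.5
b_2 = 8.5
c_2 = 2
a_3 = 10
b_3 = 11.5
c_3 = 7.5
a_4 = 7
b_4 = 17.5
c_4 = 11.5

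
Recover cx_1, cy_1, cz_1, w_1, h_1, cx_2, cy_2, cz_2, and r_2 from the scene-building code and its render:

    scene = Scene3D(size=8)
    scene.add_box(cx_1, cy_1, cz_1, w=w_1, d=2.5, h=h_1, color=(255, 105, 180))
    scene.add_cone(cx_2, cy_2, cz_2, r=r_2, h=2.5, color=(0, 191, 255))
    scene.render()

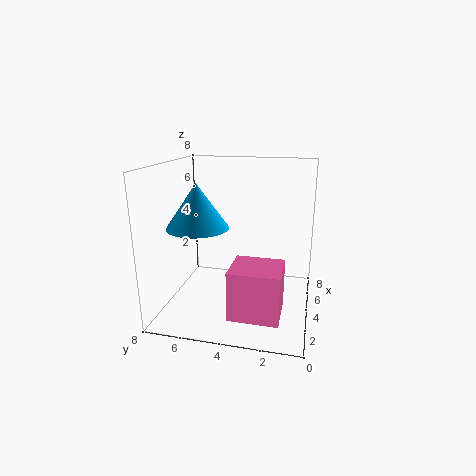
cx_1 = 0.5; cy_1 = 1.25; cz_1 = 1; w_1 = 2.25; h_1 = 2.5; cx_2 = 3.75; cy_2 = 6.25; cz_2 = 4.5; r_2 = 1.75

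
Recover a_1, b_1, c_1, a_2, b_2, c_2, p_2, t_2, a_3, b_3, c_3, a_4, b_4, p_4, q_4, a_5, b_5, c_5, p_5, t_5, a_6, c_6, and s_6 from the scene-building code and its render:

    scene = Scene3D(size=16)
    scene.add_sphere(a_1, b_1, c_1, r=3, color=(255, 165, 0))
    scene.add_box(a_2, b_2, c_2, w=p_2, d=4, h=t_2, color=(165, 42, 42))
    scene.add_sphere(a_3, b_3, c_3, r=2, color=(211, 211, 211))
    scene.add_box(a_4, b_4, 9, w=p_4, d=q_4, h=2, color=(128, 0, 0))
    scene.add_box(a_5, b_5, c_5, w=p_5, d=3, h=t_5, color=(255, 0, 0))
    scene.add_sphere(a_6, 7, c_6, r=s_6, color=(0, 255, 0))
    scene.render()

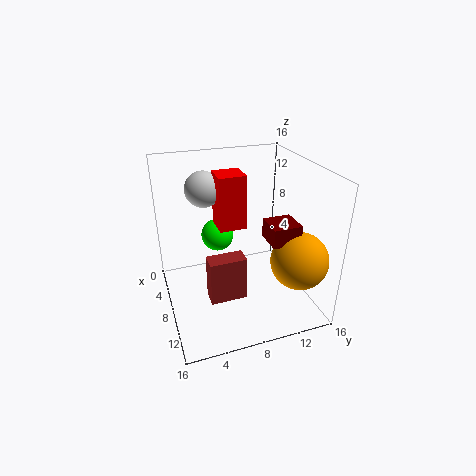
a_1 = 13
b_1 = 13
c_1 = 7
a_2 = 9
b_2 = 4
c_2 = 2
p_2 = 2
t_2 = 5
a_3 = 5
b_3 = 5
c_3 = 13
a_4 = 10
b_4 = 10
p_4 = 3
q_4 = 3
a_5 = 5
b_5 = 6
c_5 = 9
p_5 = 3
t_5 = 6
a_6 = 3
c_6 = 6
s_6 = 2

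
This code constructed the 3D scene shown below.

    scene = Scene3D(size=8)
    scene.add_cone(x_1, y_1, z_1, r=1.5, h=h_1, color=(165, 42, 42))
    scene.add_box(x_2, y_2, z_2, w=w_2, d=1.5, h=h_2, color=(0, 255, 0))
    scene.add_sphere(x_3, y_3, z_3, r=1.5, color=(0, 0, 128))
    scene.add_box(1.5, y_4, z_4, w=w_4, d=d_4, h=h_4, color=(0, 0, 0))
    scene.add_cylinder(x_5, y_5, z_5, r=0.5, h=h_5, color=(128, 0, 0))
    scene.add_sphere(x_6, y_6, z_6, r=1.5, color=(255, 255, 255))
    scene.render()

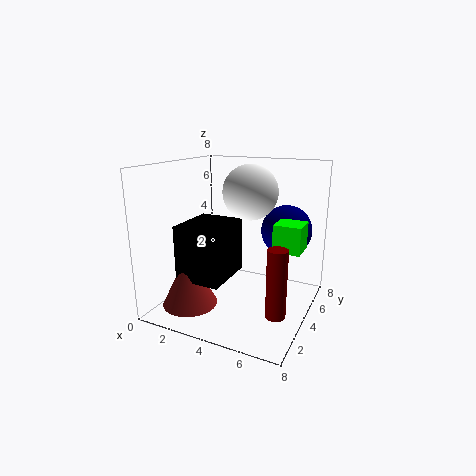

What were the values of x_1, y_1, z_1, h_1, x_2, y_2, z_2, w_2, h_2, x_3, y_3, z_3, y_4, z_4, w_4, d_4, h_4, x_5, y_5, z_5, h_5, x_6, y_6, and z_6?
x_1 = 2, y_1 = 2, z_1 = 0.5, h_1 = 3, x_2 = 6, y_2 = 4, z_2 = 3.5, w_2 = 1.5, h_2 = 1.5, x_3 = 6, y_3 = 6.5, z_3 = 4, y_4 = 1.5, z_4 = 2, w_4 = 2.5, d_4 = 3, h_4 = 3, x_5 = 7, y_5 = 2, z_5 = 1, h_5 = 3.5, x_6 = 4.5, y_6 = 4.5, z_6 = 6.5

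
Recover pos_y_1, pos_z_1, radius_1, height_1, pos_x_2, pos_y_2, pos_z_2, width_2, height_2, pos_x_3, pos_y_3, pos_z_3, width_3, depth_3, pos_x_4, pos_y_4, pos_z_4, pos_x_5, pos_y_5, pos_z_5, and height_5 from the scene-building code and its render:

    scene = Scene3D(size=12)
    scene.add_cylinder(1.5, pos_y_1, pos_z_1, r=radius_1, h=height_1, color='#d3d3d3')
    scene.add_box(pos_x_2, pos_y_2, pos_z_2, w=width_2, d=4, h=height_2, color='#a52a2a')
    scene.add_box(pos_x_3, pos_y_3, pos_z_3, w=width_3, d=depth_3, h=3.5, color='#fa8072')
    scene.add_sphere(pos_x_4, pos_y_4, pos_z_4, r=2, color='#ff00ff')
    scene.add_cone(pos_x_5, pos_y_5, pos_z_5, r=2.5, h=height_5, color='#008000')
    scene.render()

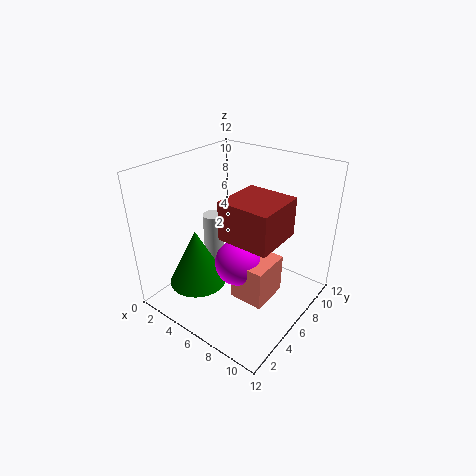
pos_y_1 = 8, pos_z_1 = 1, radius_1 = 1, height_1 = 5, pos_x_2 = 6.5, pos_y_2 = 3, pos_z_2 = 7.5, width_2 = 4, height_2 = 3, pos_x_3 = 6, pos_y_3 = 5, pos_z_3 = 0.5, width_3 = 3, depth_3 = 3.5, pos_x_4 = 6, pos_y_4 = 6, pos_z_4 = 3.5, pos_x_5 = 3, pos_y_5 = 4, pos_z_5 = 1.5, height_5 = 5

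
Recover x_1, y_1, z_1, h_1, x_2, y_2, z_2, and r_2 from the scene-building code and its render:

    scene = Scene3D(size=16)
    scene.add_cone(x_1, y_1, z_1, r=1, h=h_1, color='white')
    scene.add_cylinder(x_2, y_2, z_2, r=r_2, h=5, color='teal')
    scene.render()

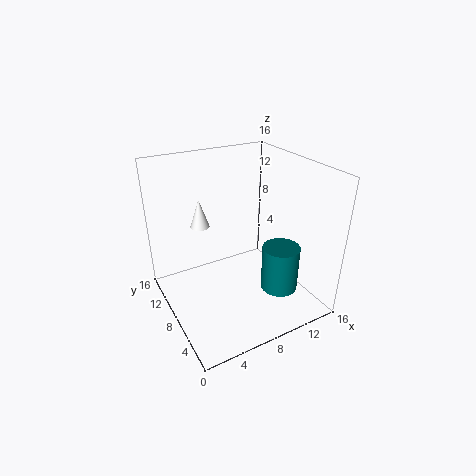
x_1 = 4, y_1 = 9, z_1 = 10, h_1 = 3, x_2 = 11, y_2 = 4, z_2 = 3, r_2 = 2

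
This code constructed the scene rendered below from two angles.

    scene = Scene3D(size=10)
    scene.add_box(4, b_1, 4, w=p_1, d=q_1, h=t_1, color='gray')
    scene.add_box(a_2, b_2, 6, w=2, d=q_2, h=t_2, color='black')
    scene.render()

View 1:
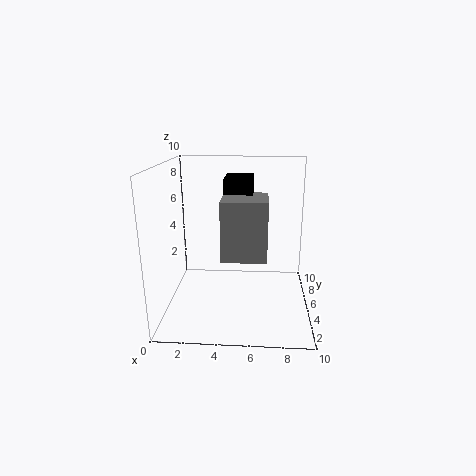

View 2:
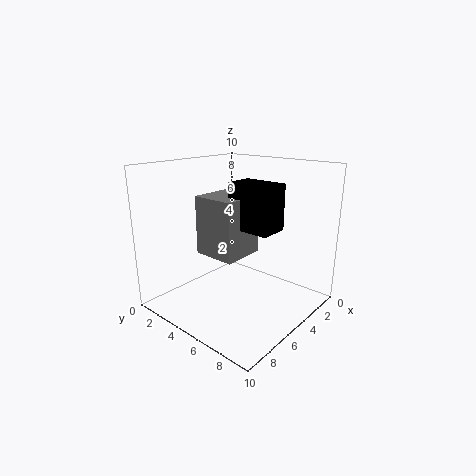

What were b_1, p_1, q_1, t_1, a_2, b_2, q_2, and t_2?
b_1 = 3
p_1 = 3
q_1 = 3
t_1 = 4
a_2 = 4
b_2 = 5
q_2 = 3
t_2 = 3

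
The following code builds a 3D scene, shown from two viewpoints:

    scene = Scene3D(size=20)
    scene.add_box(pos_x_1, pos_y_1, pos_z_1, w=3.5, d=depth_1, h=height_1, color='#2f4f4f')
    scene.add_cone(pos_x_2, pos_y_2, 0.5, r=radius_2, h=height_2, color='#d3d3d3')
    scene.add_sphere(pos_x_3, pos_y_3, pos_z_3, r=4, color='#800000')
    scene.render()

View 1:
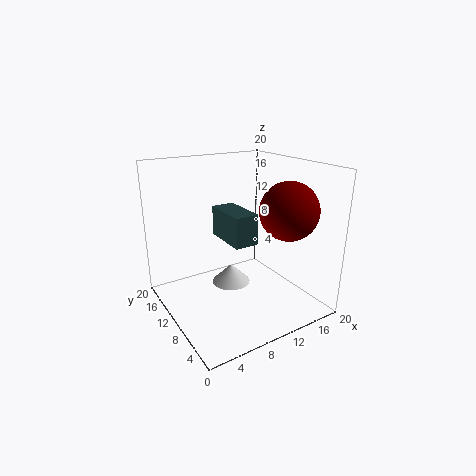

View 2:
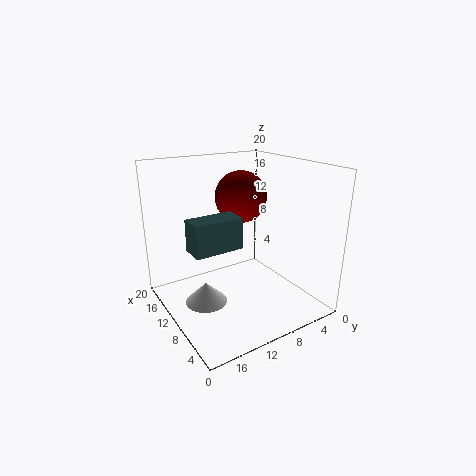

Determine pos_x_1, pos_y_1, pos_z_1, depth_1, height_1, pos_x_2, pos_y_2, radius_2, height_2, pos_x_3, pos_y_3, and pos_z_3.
pos_x_1 = 9.5
pos_y_1 = 9.5
pos_z_1 = 8.5
depth_1 = 7
height_1 = 4.5
pos_x_2 = 11.5
pos_y_2 = 14.5
radius_2 = 3
height_2 = 3
pos_x_3 = 15.5
pos_y_3 = 6
pos_z_3 = 14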